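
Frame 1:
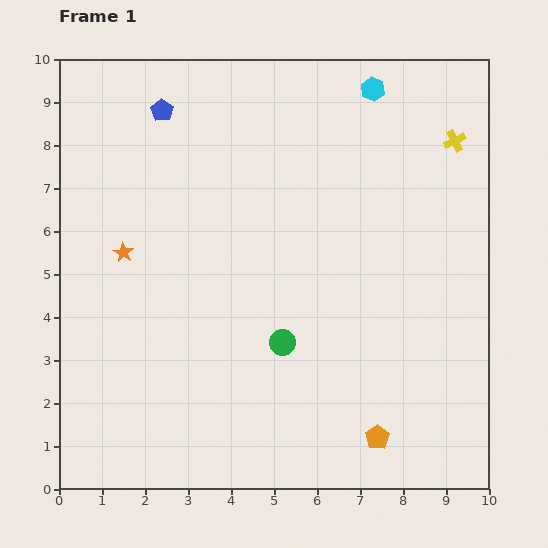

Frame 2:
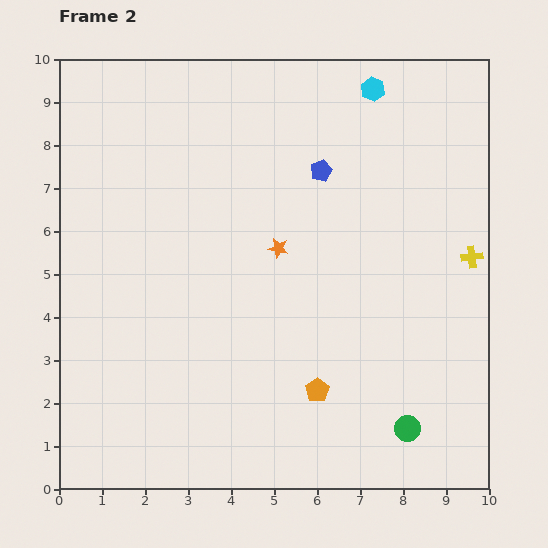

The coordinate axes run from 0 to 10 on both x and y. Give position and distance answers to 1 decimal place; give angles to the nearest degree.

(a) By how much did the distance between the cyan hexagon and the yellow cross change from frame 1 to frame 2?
+2.3

Distance in frame 1: 2.2. Distance in frame 2: 4.5.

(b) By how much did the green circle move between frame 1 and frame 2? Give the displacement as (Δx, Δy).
(2.9, -2.0)

The green circle was at (5.2, 3.4) in frame 1 and (8.1, 1.4) in frame 2.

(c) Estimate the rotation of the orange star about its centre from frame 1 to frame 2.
18° counter-clockwise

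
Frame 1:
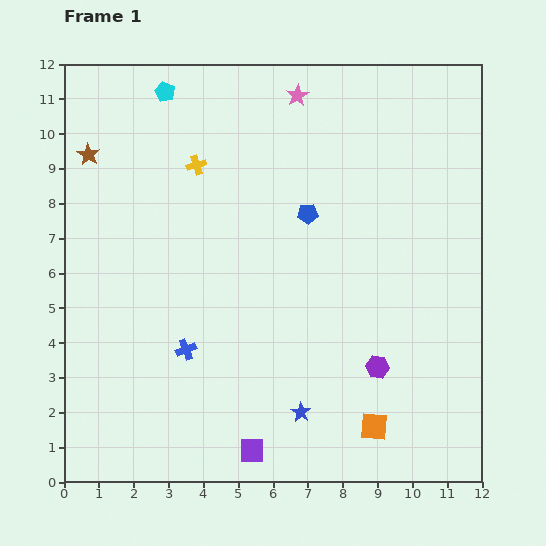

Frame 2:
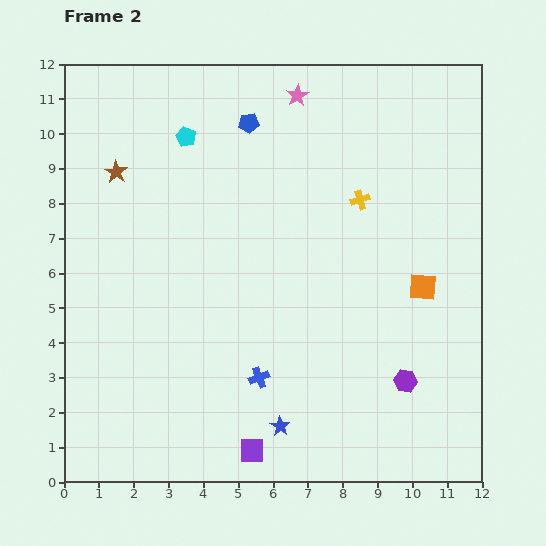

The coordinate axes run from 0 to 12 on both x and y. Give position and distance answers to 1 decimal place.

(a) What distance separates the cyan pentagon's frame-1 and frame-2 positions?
1.4

The cyan pentagon moved from (2.9, 11.2) to (3.5, 9.9), a distance of √(0.6² + 1.3²) ≈ 1.4.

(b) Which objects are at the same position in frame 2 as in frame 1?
the purple square, the pink star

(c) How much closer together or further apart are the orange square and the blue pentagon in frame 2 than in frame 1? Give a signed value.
+0.5

Distance in frame 1: 6.4. Distance in frame 2: 6.9.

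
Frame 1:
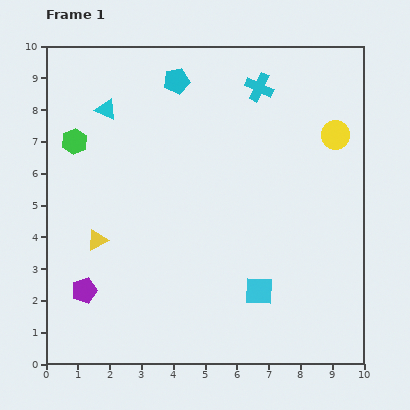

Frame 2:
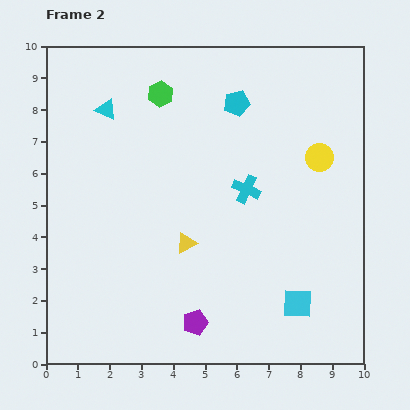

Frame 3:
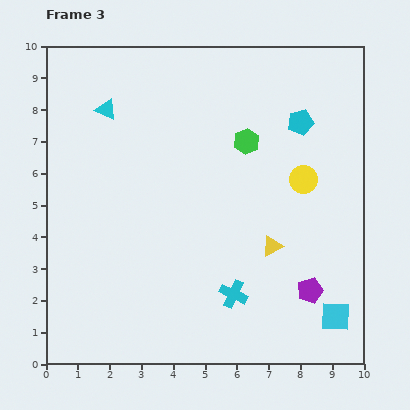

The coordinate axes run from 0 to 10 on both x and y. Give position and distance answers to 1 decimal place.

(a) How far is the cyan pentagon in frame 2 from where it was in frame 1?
2.0

The cyan pentagon moved from (4.1, 8.9) to (6.0, 8.2), a distance of √(1.9² + 0.7²) ≈ 2.0.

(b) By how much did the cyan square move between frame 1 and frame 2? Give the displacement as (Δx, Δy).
(1.2, -0.4)

The cyan square was at (6.7, 2.3) in frame 1 and (7.9, 1.9) in frame 2.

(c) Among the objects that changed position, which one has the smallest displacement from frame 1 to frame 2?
the yellow circle

(moved 0.9)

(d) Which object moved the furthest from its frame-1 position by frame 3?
the purple pentagon

(moved 7.1; next 6.5)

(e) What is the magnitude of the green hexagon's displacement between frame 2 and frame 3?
3.1

The green hexagon moved from (3.6, 8.5) to (6.3, 7.0), a distance of √(2.7² + 1.5²) ≈ 3.1.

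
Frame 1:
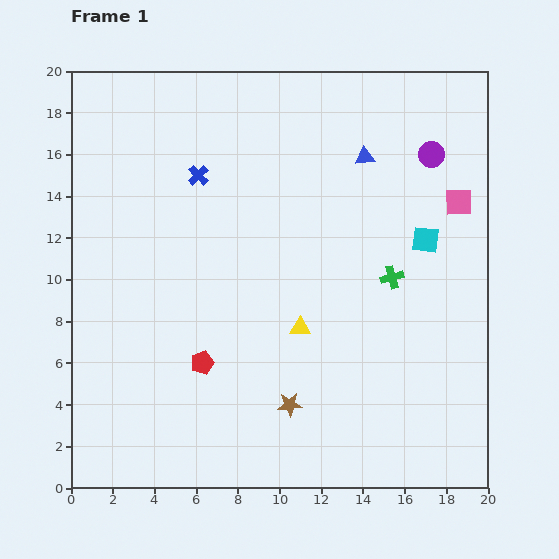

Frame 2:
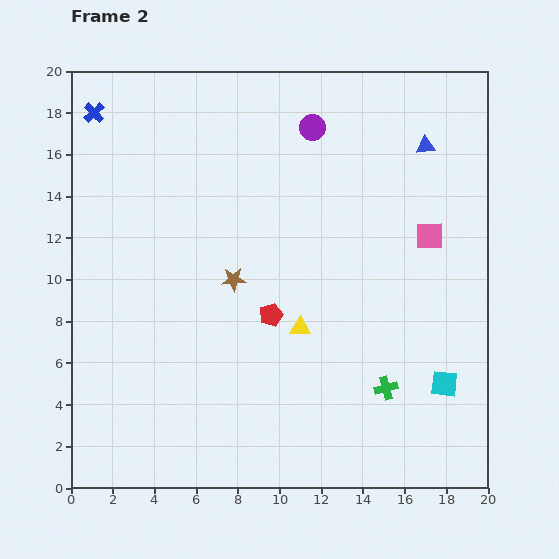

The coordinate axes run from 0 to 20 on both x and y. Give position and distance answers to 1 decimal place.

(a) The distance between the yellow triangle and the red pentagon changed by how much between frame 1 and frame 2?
-3.5

Distance in frame 1: 5.0. Distance in frame 2: 1.5.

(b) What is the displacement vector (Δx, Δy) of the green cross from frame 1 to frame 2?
(-0.3, -5.3)

The green cross was at (15.4, 10.1) in frame 1 and (15.1, 4.8) in frame 2.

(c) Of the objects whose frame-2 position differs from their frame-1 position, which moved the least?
the pink square

(moved 2.1)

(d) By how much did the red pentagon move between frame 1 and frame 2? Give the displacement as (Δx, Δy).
(3.3, 2.3)

The red pentagon was at (6.3, 6.0) in frame 1 and (9.6, 8.3) in frame 2.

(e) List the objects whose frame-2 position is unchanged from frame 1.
the yellow triangle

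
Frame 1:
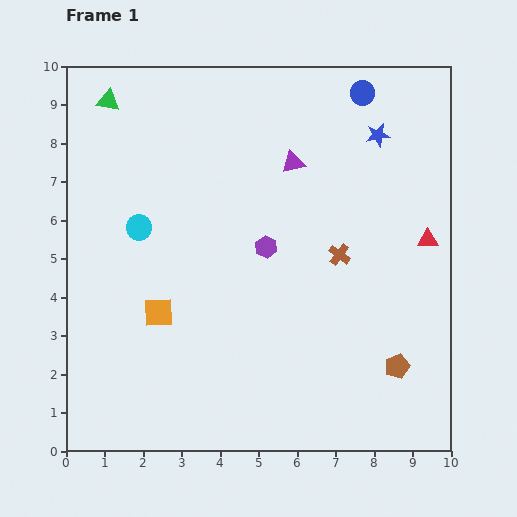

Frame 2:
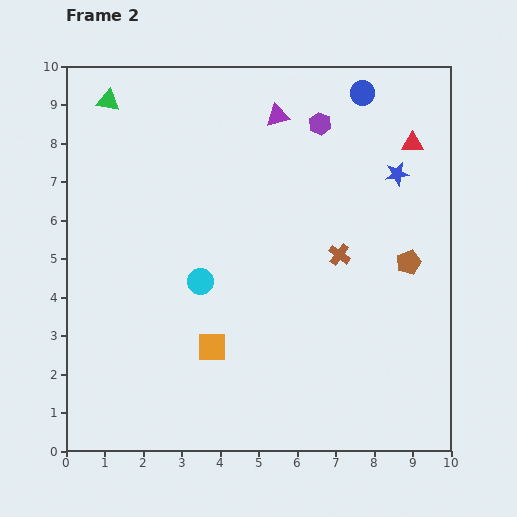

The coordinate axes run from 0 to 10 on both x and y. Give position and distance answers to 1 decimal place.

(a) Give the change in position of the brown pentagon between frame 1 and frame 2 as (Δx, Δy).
(0.3, 2.7)

The brown pentagon was at (8.6, 2.2) in frame 1 and (8.9, 4.9) in frame 2.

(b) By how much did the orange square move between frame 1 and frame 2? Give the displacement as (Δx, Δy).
(1.4, -0.9)

The orange square was at (2.4, 3.6) in frame 1 and (3.8, 2.7) in frame 2.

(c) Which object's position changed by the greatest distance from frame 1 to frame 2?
the purple hexagon

(moved 3.5; next 2.7)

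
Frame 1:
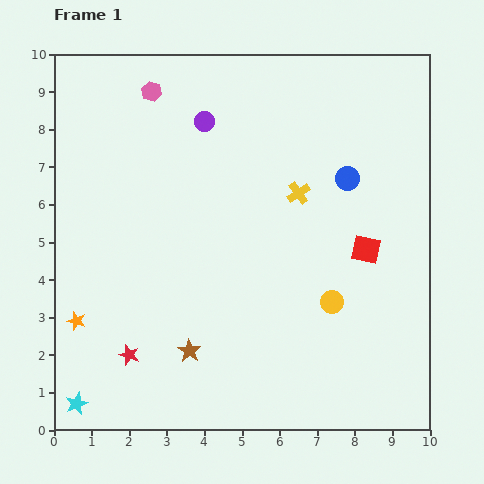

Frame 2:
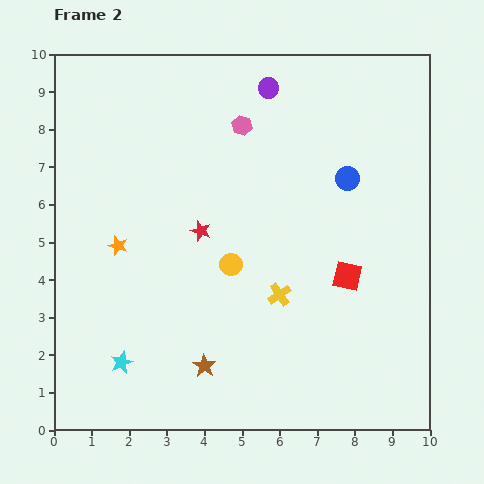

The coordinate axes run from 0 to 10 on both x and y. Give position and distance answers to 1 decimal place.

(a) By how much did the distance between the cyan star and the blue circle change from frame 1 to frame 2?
-1.7

Distance in frame 1: 9.4. Distance in frame 2: 7.7.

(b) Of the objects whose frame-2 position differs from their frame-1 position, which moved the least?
the brown star

(moved 0.6)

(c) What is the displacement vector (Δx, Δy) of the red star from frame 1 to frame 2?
(1.9, 3.3)

The red star was at (2.0, 2.0) in frame 1 and (3.9, 5.3) in frame 2.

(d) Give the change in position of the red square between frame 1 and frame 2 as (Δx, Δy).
(-0.5, -0.7)

The red square was at (8.3, 4.8) in frame 1 and (7.8, 4.1) in frame 2.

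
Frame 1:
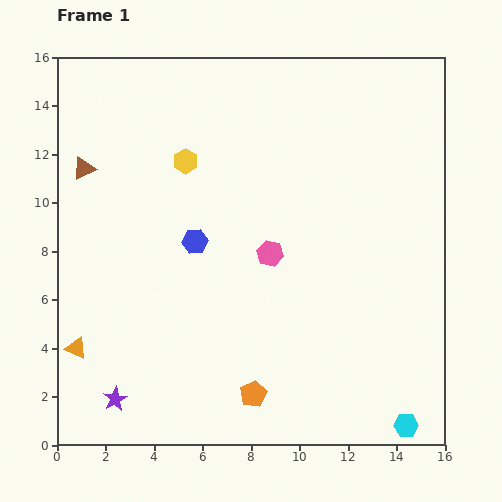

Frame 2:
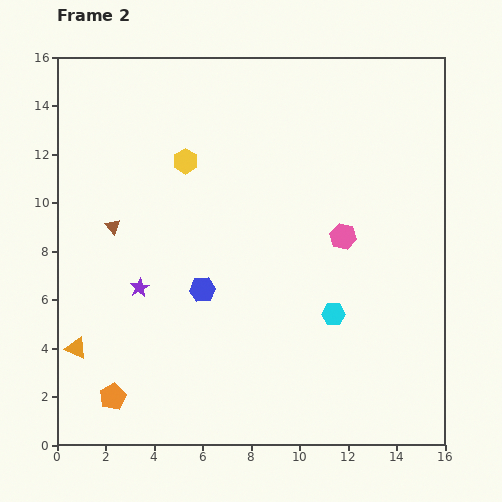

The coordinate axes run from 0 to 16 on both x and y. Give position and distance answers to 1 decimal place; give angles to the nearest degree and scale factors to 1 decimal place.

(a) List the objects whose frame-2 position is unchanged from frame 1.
the orange triangle, the yellow hexagon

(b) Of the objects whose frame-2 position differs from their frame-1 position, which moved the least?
the blue hexagon

(moved 2.0)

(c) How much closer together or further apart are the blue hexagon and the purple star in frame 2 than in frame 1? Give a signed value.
-4.7

Distance in frame 1: 7.3. Distance in frame 2: 2.6.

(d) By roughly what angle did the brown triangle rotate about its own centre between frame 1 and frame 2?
44° counter-clockwise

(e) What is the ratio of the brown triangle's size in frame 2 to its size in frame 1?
0.7×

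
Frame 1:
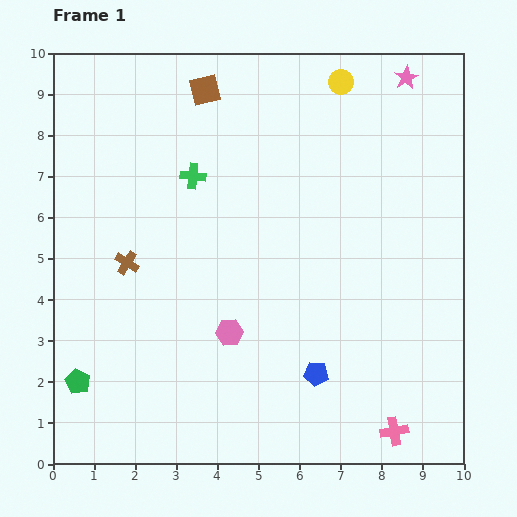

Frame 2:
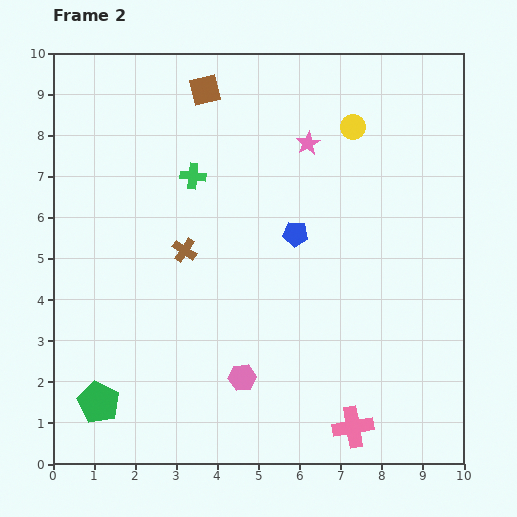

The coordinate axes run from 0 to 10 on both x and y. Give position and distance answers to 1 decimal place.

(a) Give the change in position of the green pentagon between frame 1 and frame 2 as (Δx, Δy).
(0.5, -0.5)

The green pentagon was at (0.6, 2.0) in frame 1 and (1.1, 1.5) in frame 2.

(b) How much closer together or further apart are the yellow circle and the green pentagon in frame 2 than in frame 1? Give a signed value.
-0.6

Distance in frame 1: 9.7. Distance in frame 2: 9.1.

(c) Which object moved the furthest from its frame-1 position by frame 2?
the blue pentagon

(moved 3.4; next 2.9)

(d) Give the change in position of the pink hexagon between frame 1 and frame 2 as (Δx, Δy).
(0.3, -1.1)

The pink hexagon was at (4.3, 3.2) in frame 1 and (4.6, 2.1) in frame 2.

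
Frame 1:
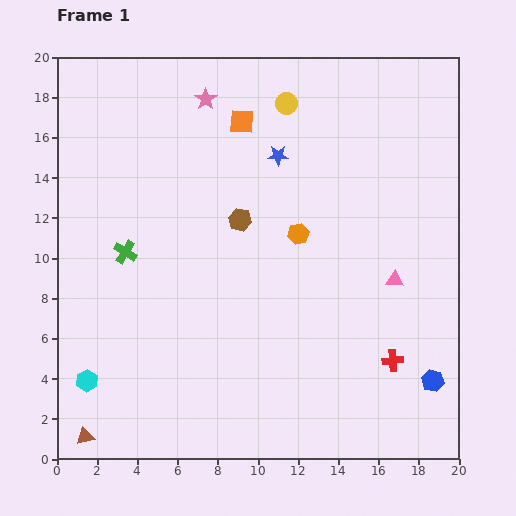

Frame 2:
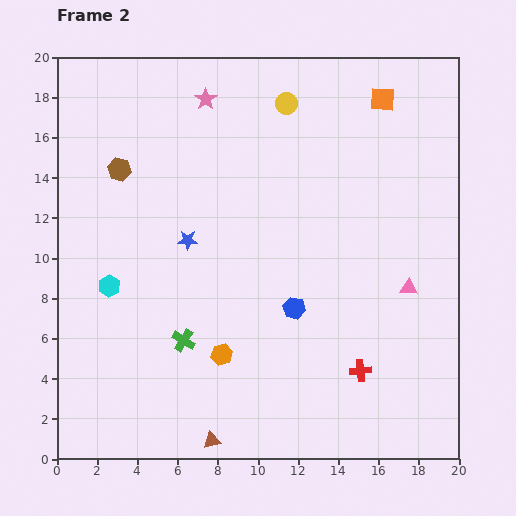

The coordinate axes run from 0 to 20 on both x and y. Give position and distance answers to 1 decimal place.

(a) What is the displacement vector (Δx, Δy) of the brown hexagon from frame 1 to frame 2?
(-6.0, 2.5)

The brown hexagon was at (9.1, 11.9) in frame 1 and (3.1, 14.4) in frame 2.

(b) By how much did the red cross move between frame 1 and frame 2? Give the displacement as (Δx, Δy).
(-1.6, -0.5)

The red cross was at (16.7, 4.9) in frame 1 and (15.1, 4.4) in frame 2.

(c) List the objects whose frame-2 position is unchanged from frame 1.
the pink star, the yellow circle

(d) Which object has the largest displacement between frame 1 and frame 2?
the blue hexagon

(moved 7.8; next 7.1)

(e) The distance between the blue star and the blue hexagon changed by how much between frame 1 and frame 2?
-7.3

Distance in frame 1: 13.6. Distance in frame 2: 6.3.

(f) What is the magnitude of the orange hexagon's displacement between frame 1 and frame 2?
7.1

The orange hexagon moved from (12.0, 11.2) to (8.2, 5.2), a distance of √(3.8² + 6.0²) ≈ 7.1.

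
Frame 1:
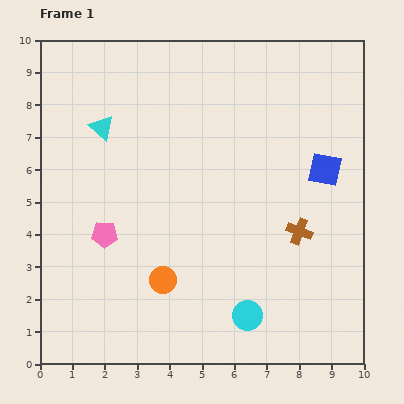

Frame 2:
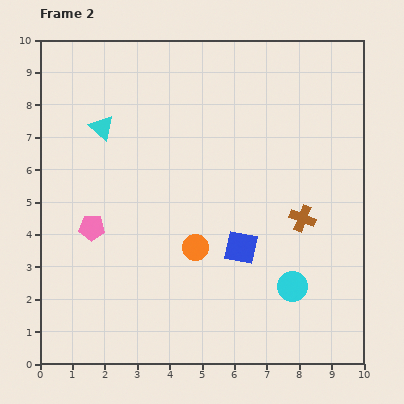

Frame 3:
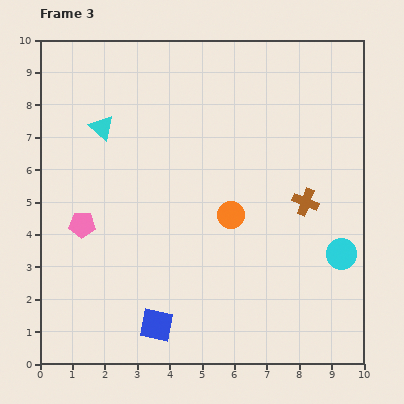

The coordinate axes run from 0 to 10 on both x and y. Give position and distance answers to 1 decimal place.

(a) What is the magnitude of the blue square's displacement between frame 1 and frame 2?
3.5

The blue square moved from (8.8, 6.0) to (6.2, 3.6), a distance of √(2.6² + 2.4²) ≈ 3.5.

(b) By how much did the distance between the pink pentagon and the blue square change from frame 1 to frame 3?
-3.2

Distance in frame 1: 7.1. Distance in frame 3: 3.9.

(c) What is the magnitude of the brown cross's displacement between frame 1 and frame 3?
0.9

The brown cross moved from (8.0, 4.1) to (8.2, 5.0), a distance of √(0.2² + 0.9²) ≈ 0.9.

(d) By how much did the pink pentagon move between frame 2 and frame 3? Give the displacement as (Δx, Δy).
(-0.3, 0.1)

The pink pentagon was at (1.6, 4.2) in frame 2 and (1.3, 4.3) in frame 3.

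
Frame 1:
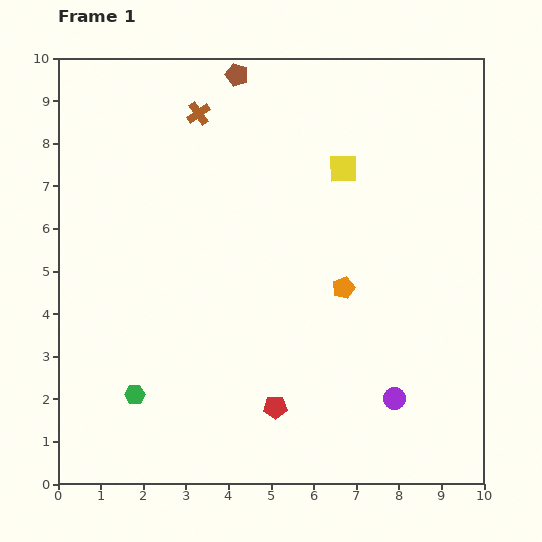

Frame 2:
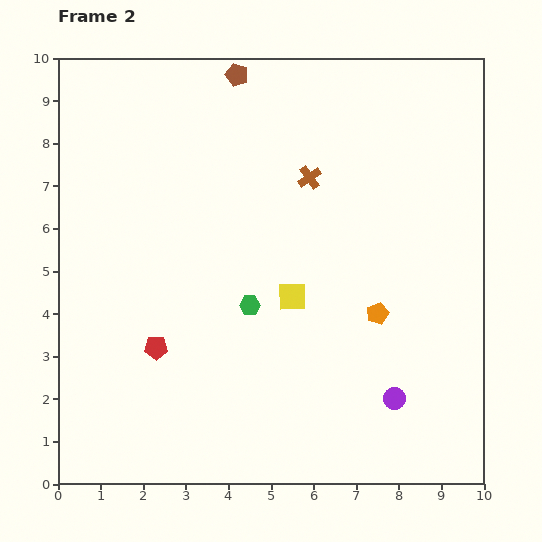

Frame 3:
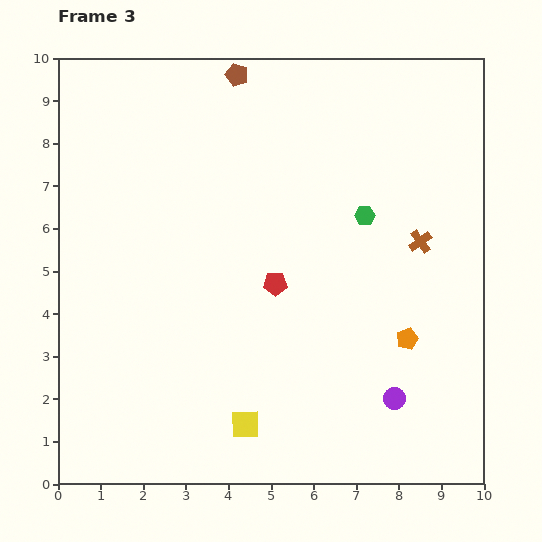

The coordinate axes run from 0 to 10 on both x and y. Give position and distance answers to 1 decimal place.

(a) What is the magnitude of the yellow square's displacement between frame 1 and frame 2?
3.2

The yellow square moved from (6.7, 7.4) to (5.5, 4.4), a distance of √(1.2² + 3.0²) ≈ 3.2.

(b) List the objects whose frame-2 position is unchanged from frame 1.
the purple circle, the brown pentagon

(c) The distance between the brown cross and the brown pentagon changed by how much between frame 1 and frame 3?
+4.5

Distance in frame 1: 1.3. Distance in frame 3: 5.8.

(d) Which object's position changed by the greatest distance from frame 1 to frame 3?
the green hexagon

(moved 6.8; next 6.4)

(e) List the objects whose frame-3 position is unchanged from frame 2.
the purple circle, the brown pentagon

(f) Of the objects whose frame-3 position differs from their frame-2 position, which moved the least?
the orange pentagon

(moved 0.9)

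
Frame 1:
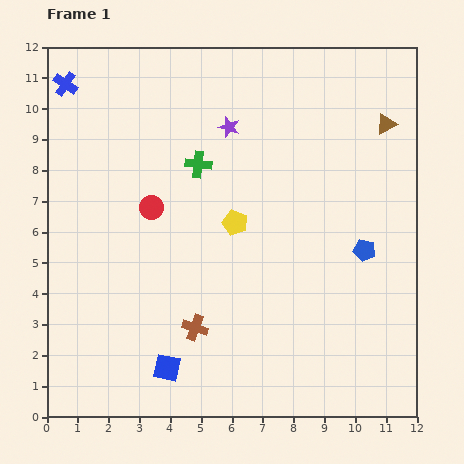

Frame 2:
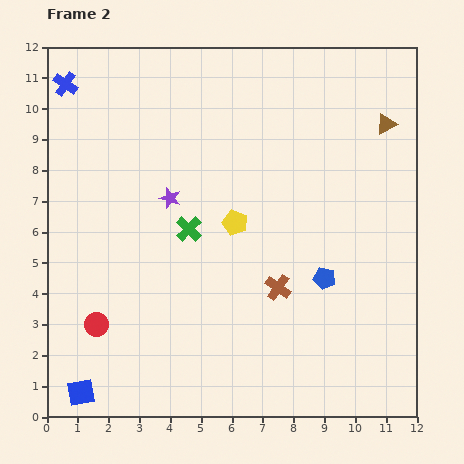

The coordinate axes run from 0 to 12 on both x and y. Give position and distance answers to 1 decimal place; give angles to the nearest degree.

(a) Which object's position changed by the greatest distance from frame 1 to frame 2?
the red circle

(moved 4.2; next 3.0)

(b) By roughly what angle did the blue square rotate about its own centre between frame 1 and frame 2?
22° counter-clockwise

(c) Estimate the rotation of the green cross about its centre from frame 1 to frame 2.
38° clockwise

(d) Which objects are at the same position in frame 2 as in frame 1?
the blue cross, the yellow pentagon, the brown triangle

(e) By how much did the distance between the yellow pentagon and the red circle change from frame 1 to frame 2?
+2.9

Distance in frame 1: 2.7. Distance in frame 2: 5.6.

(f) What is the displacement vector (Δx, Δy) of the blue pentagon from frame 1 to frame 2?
(-1.3, -0.9)

The blue pentagon was at (10.3, 5.4) in frame 1 and (9.0, 4.5) in frame 2.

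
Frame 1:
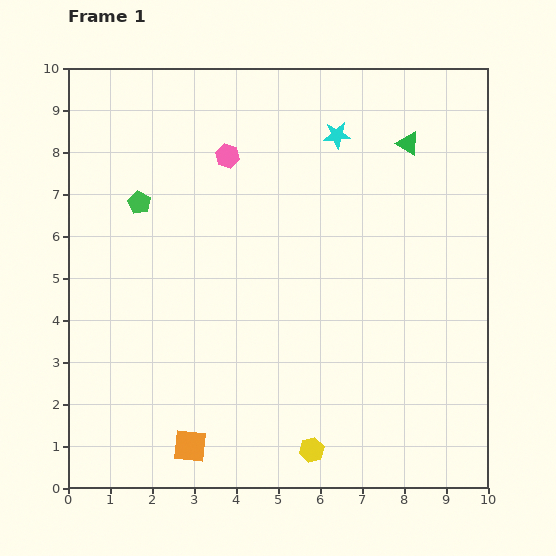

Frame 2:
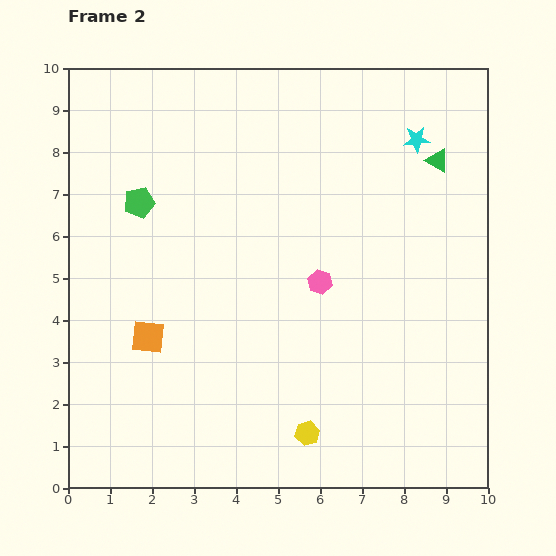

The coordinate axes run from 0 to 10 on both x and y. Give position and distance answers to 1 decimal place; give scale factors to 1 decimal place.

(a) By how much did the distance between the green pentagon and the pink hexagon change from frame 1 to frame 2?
+2.3

Distance in frame 1: 2.4. Distance in frame 2: 4.7.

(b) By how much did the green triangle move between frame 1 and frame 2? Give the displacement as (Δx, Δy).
(0.7, -0.4)

The green triangle was at (8.1, 8.2) in frame 1 and (8.8, 7.8) in frame 2.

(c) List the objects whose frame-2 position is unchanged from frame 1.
the green pentagon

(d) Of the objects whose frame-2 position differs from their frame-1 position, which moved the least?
the yellow hexagon

(moved 0.4)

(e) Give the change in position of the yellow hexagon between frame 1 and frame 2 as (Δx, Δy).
(-0.1, 0.4)

The yellow hexagon was at (5.8, 0.9) in frame 1 and (5.7, 1.3) in frame 2.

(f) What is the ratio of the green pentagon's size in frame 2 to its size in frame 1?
1.3×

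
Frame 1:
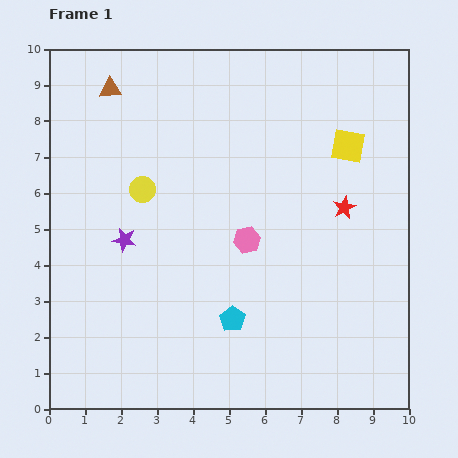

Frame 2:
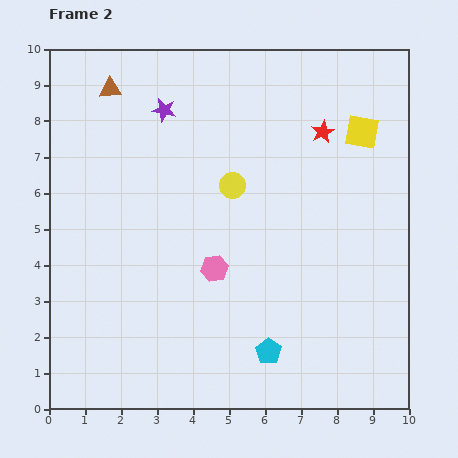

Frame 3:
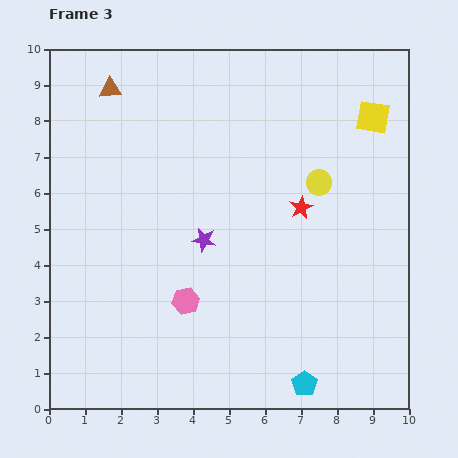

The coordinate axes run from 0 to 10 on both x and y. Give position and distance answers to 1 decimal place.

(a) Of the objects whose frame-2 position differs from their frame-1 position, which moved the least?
the yellow square

(moved 0.6)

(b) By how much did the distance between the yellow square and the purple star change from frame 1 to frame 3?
-0.9

Distance in frame 1: 6.7. Distance in frame 3: 5.8.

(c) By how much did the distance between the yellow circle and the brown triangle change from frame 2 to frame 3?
+2.1

Distance in frame 2: 4.3. Distance in frame 3: 6.4.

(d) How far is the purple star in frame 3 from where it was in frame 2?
3.8

The purple star moved from (3.2, 8.3) to (4.3, 4.7), a distance of √(1.1² + 3.6²) ≈ 3.8.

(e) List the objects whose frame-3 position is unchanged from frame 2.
the brown triangle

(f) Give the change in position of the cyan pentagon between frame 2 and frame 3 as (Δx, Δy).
(1.0, -0.9)

The cyan pentagon was at (6.1, 1.6) in frame 2 and (7.1, 0.7) in frame 3.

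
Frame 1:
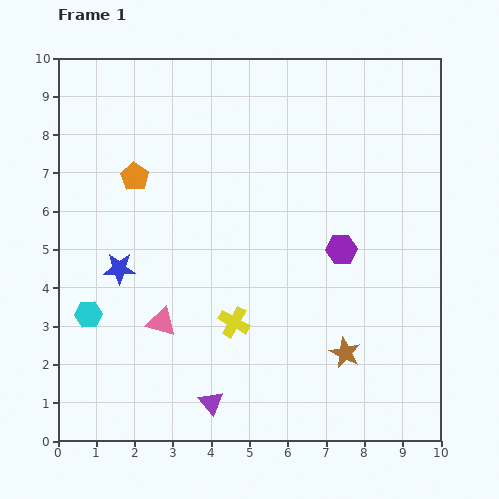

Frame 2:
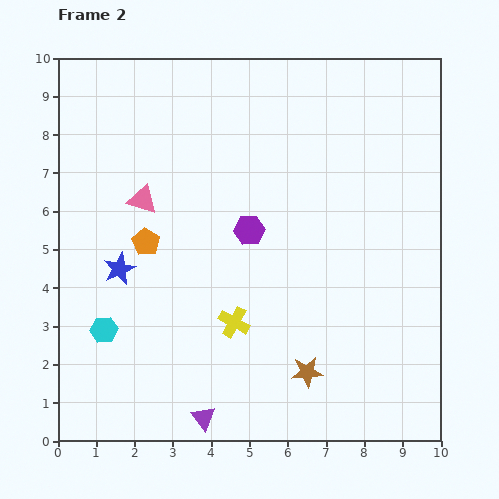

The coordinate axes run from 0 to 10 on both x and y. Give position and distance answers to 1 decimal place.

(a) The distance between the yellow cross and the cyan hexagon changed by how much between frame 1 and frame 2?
-0.4

Distance in frame 1: 3.8. Distance in frame 2: 3.4.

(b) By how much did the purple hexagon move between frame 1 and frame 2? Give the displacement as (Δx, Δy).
(-2.4, 0.5)

The purple hexagon was at (7.4, 5.0) in frame 1 and (5.0, 5.5) in frame 2.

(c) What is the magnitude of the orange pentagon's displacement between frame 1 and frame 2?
1.7

The orange pentagon moved from (2.0, 6.9) to (2.3, 5.2), a distance of √(0.3² + 1.7²) ≈ 1.7.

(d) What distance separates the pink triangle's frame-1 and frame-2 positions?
3.2

The pink triangle moved from (2.7, 3.1) to (2.2, 6.3), a distance of √(0.5² + 3.2²) ≈ 3.2.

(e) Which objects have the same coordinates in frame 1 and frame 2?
the blue star, the yellow cross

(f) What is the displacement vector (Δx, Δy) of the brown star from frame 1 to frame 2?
(-1.0, -0.5)

The brown star was at (7.5, 2.3) in frame 1 and (6.5, 1.8) in frame 2.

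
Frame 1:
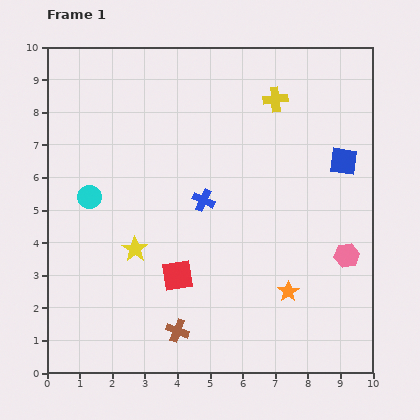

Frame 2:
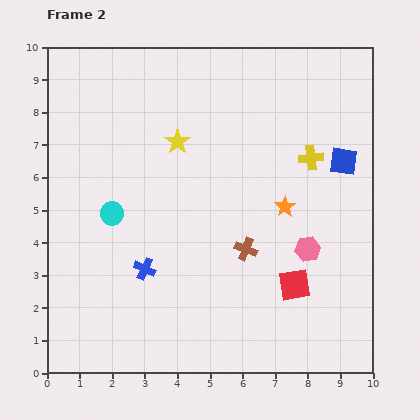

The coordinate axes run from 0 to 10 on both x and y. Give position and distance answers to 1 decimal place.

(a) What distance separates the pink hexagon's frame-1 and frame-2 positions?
1.2

The pink hexagon moved from (9.2, 3.6) to (8.0, 3.8), a distance of √(1.2² + 0.2²) ≈ 1.2.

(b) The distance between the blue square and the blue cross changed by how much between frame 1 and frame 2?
+2.4

Distance in frame 1: 4.5. Distance in frame 2: 6.9.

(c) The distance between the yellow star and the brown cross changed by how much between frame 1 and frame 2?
+1.1

Distance in frame 1: 2.8. Distance in frame 2: 3.9.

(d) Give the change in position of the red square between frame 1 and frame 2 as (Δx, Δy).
(3.6, -0.3)

The red square was at (4.0, 3.0) in frame 1 and (7.6, 2.7) in frame 2.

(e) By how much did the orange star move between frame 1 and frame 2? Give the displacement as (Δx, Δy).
(-0.1, 2.6)

The orange star was at (7.4, 2.5) in frame 1 and (7.3, 5.1) in frame 2.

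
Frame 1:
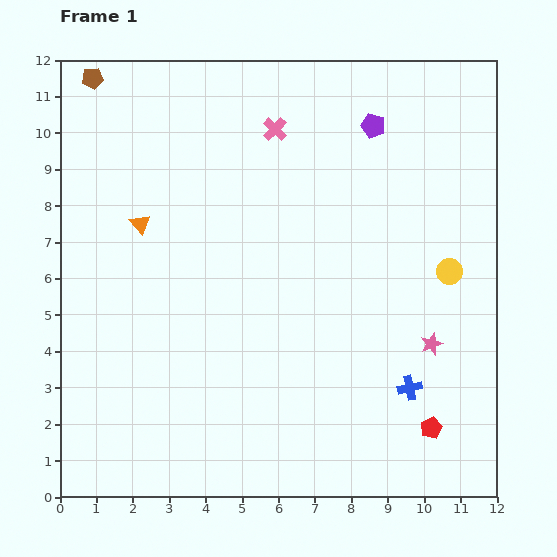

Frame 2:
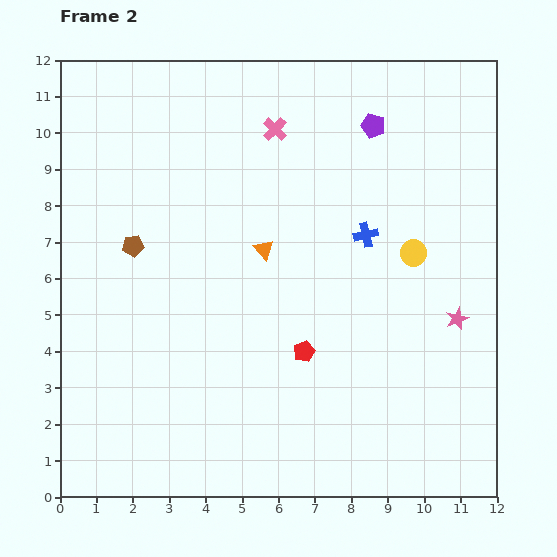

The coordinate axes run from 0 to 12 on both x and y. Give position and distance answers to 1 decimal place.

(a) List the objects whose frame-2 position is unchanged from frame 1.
the pink cross, the purple pentagon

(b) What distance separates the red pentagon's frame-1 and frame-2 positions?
4.1

The red pentagon moved from (10.2, 1.9) to (6.7, 4.0), a distance of √(3.5² + 2.1²) ≈ 4.1.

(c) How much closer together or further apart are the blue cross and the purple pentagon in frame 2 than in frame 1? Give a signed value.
-4.3

Distance in frame 1: 7.3. Distance in frame 2: 3.0.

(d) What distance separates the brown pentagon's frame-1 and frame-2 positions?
4.7

The brown pentagon moved from (0.9, 11.5) to (2.0, 6.9), a distance of √(1.1² + 4.6²) ≈ 4.7.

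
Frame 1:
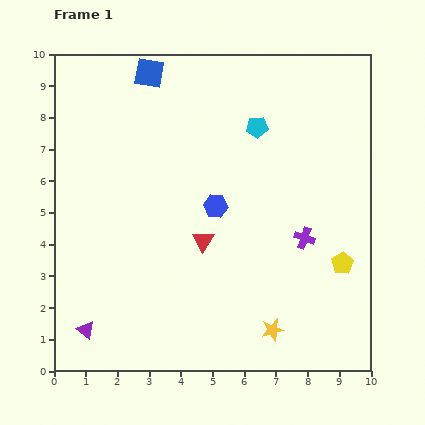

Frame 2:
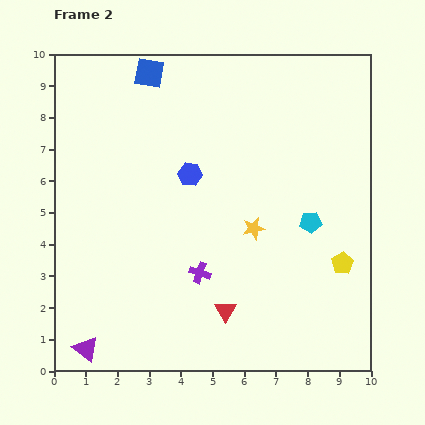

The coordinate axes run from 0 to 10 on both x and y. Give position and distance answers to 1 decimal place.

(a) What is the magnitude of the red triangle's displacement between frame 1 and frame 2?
2.3

The red triangle moved from (4.7, 4.1) to (5.4, 1.9), a distance of √(0.7² + 2.2²) ≈ 2.3.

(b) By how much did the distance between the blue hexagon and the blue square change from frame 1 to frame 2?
-1.2

Distance in frame 1: 4.7. Distance in frame 2: 3.5.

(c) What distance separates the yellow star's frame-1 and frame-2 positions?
3.3

The yellow star moved from (6.9, 1.3) to (6.3, 4.5), a distance of √(0.6² + 3.2²) ≈ 3.3.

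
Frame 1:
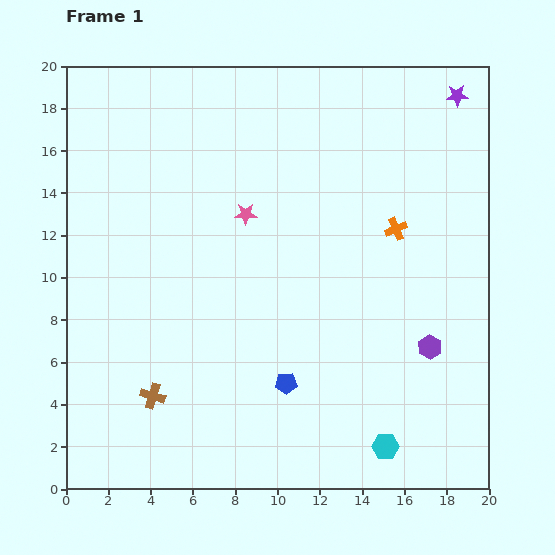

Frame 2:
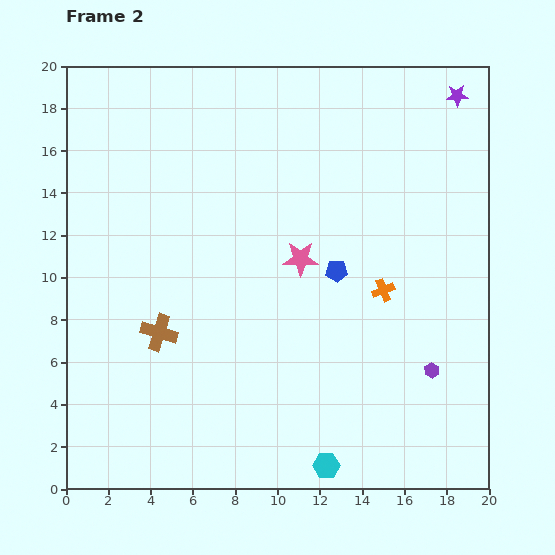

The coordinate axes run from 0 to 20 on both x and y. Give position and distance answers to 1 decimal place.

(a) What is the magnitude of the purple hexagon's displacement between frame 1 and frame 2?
1.1

The purple hexagon moved from (17.2, 6.7) to (17.3, 5.6), a distance of √(0.1² + 1.1²) ≈ 1.1.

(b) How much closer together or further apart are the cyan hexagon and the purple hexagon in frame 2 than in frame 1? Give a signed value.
+1.6

Distance in frame 1: 5.1. Distance in frame 2: 6.7.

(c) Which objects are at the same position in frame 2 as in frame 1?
the purple star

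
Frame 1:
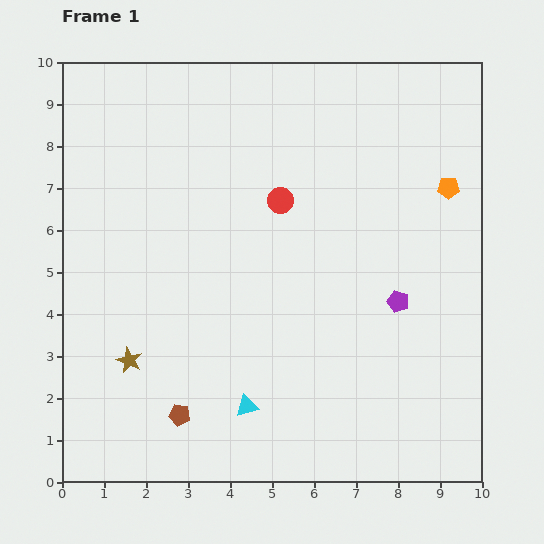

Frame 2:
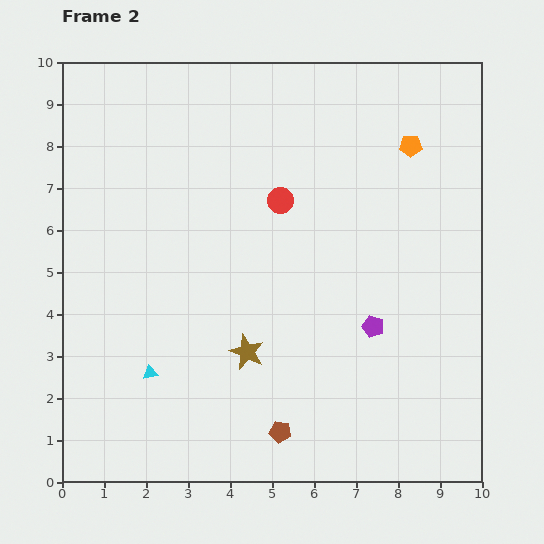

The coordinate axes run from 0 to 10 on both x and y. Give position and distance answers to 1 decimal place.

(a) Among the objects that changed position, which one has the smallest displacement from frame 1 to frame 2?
the purple pentagon

(moved 0.8)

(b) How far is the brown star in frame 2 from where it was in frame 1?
2.8

The brown star moved from (1.6, 2.9) to (4.4, 3.1), a distance of √(2.8² + 0.2²) ≈ 2.8.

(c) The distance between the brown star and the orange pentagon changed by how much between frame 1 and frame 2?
-2.3

Distance in frame 1: 8.6. Distance in frame 2: 6.3.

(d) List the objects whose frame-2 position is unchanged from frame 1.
the red circle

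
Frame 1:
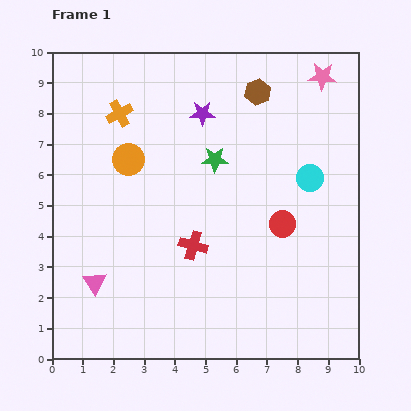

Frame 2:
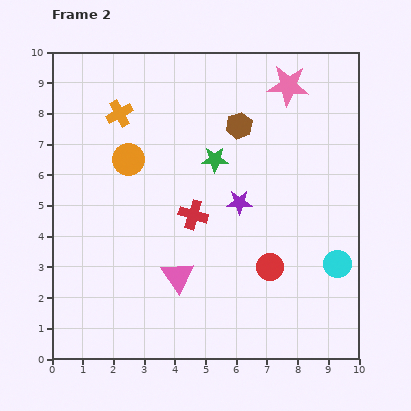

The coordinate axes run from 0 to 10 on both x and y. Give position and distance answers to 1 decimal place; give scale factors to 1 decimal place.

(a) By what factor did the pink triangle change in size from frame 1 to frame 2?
1.4×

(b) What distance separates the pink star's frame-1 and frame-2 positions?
1.1

The pink star moved from (8.8, 9.2) to (7.7, 8.9), a distance of √(1.1² + 0.3²) ≈ 1.1.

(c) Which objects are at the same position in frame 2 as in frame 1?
the green star, the orange circle, the orange cross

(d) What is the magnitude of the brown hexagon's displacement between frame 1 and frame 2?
1.3

The brown hexagon moved from (6.7, 8.7) to (6.1, 7.6), a distance of √(0.6² + 1.1²) ≈ 1.3.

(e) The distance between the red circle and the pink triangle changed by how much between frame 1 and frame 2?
-3.4

Distance in frame 1: 6.4. Distance in frame 2: 3.0.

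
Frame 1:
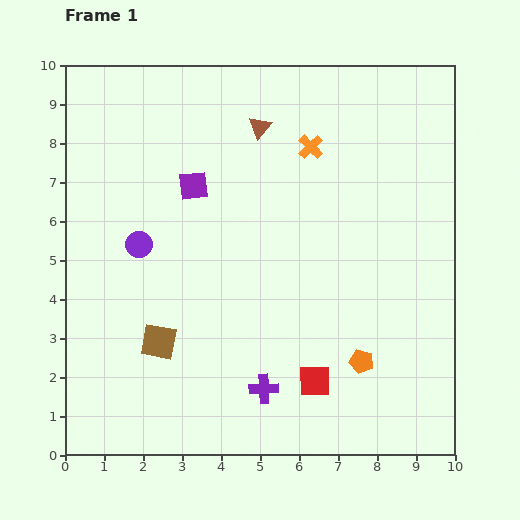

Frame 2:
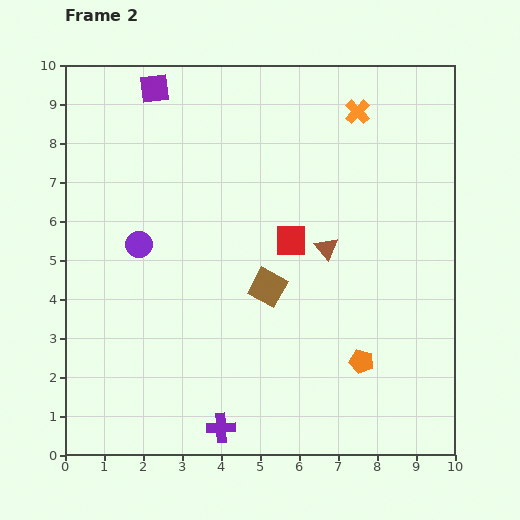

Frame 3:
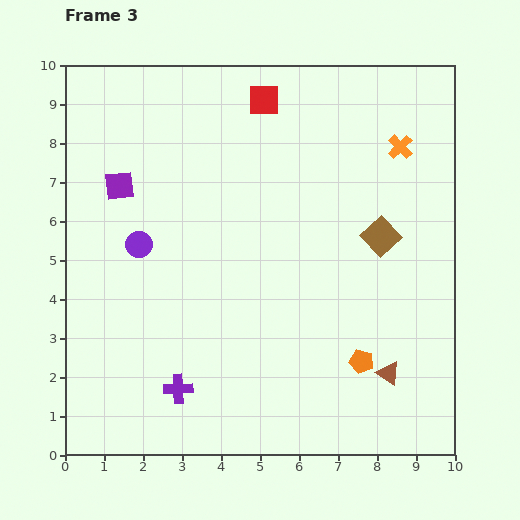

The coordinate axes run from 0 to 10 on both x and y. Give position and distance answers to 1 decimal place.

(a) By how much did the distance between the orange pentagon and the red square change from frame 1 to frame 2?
+2.3

Distance in frame 1: 1.3. Distance in frame 2: 3.6.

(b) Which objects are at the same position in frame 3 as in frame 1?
the purple circle, the orange pentagon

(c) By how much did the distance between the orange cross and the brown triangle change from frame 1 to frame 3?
+4.4

Distance in frame 1: 1.4. Distance in frame 3: 5.8.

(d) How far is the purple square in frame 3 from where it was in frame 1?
1.9

The purple square moved from (3.3, 6.9) to (1.4, 6.9), a distance of √(1.9² + 0.0²) ≈ 1.9.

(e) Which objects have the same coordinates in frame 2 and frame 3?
the purple circle, the orange pentagon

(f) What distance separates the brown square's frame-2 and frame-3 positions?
3.2

The brown square moved from (5.2, 4.3) to (8.1, 5.6), a distance of √(2.9² + 1.3²) ≈ 3.2.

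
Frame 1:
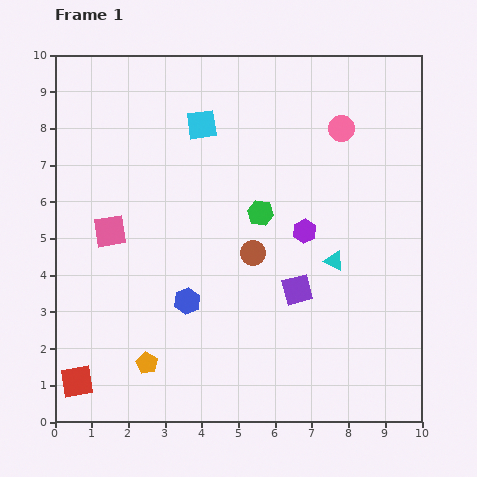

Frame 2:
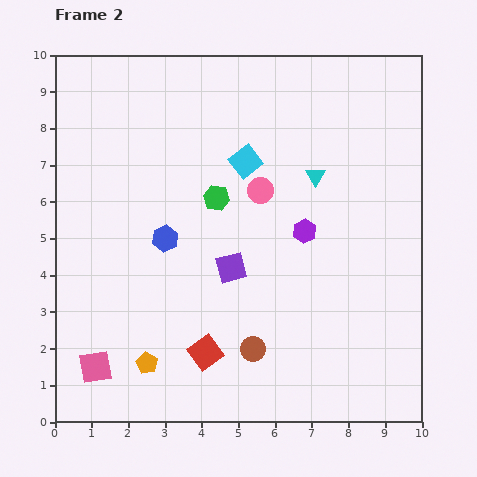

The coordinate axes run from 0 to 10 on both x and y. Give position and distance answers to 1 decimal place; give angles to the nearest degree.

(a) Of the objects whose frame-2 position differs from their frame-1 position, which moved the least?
the green hexagon

(moved 1.3)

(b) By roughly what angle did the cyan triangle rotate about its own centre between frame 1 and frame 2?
32° clockwise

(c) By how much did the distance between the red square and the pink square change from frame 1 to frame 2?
-1.2

Distance in frame 1: 4.2. Distance in frame 2: 3.0.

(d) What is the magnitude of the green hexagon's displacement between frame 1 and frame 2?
1.3

The green hexagon moved from (5.6, 5.7) to (4.4, 6.1), a distance of √(1.2² + 0.4²) ≈ 1.3.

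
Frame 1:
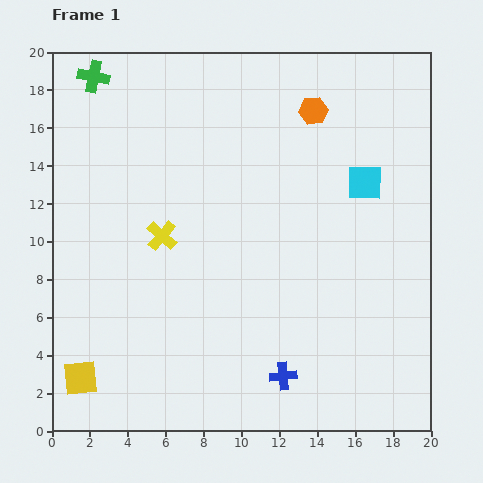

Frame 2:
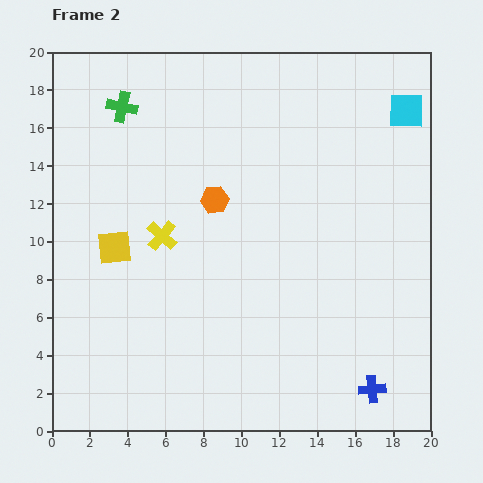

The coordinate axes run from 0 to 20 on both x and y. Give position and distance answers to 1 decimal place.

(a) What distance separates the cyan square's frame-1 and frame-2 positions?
4.4

The cyan square moved from (16.5, 13.1) to (18.7, 16.9), a distance of √(2.2² + 3.8²) ≈ 4.4.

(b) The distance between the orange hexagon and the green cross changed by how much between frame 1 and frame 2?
-4.8

Distance in frame 1: 11.7. Distance in frame 2: 6.9.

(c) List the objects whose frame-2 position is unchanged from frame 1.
the yellow cross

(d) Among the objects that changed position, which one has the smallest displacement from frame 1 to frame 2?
the green cross

(moved 2.2)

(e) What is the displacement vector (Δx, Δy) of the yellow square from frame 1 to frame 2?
(1.8, 6.9)

The yellow square was at (1.5, 2.8) in frame 1 and (3.3, 9.7) in frame 2.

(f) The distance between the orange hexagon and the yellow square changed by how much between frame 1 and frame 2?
-12.8

Distance in frame 1: 18.7. Distance in frame 2: 5.9.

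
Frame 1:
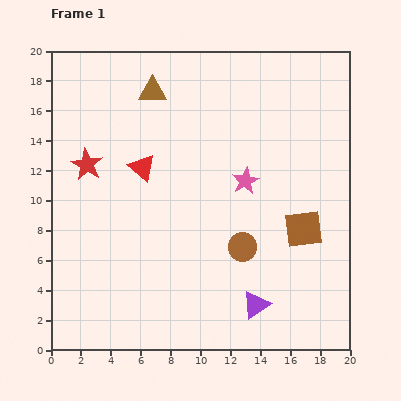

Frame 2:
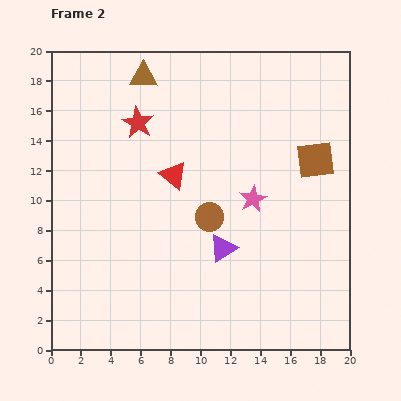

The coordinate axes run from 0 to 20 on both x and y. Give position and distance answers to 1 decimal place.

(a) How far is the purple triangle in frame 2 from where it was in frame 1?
4.4

The purple triangle moved from (13.7, 3.0) to (11.5, 6.8), a distance of √(2.2² + 3.8²) ≈ 4.4.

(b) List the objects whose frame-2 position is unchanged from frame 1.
none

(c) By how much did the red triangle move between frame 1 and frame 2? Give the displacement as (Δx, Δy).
(2.1, -0.5)

The red triangle was at (6.1, 12.2) in frame 1 and (8.2, 11.7) in frame 2.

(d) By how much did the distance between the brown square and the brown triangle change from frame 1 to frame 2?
-0.9

Distance in frame 1: 13.7. Distance in frame 2: 12.8.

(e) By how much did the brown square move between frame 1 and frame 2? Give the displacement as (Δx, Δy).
(0.8, 4.6)

The brown square was at (16.9, 8.1) in frame 1 and (17.7, 12.7) in frame 2.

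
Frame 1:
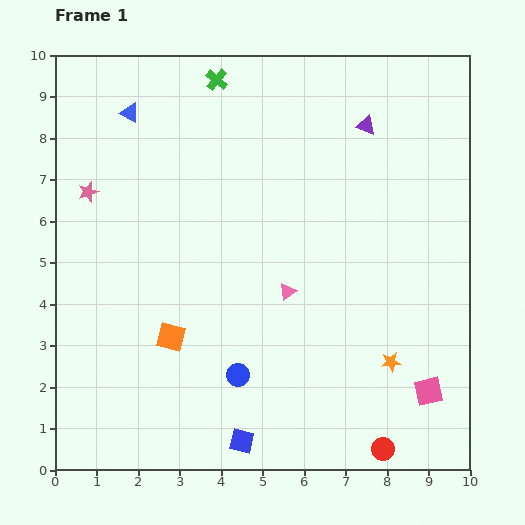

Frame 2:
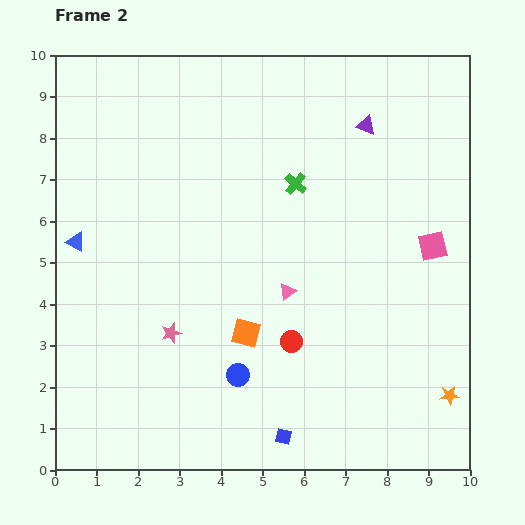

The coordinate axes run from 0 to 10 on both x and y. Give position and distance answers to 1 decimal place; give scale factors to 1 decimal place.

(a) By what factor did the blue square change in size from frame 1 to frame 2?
0.7×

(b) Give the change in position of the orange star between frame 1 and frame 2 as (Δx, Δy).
(1.4, -0.8)

The orange star was at (8.1, 2.6) in frame 1 and (9.5, 1.8) in frame 2.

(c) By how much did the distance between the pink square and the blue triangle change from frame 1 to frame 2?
-1.2

Distance in frame 1: 9.8. Distance in frame 2: 8.6.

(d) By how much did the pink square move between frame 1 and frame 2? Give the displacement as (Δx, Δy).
(0.1, 3.5)

The pink square was at (9.0, 1.9) in frame 1 and (9.1, 5.4) in frame 2.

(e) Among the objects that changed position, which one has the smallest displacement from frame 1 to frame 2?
the blue square

(moved 1.0)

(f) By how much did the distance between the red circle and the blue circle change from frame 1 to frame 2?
-2.4

Distance in frame 1: 3.9. Distance in frame 2: 1.5.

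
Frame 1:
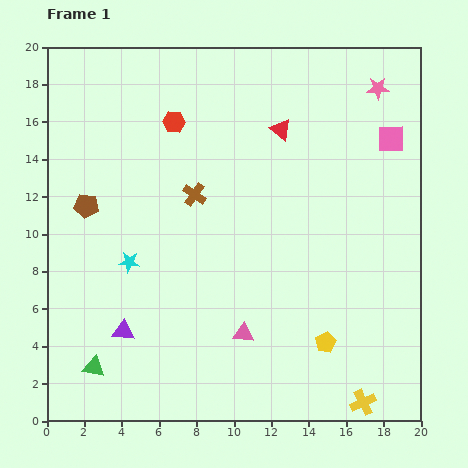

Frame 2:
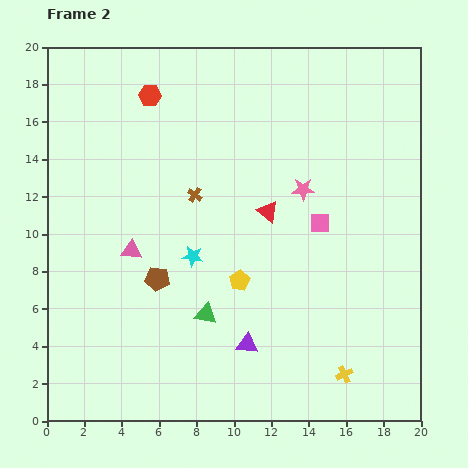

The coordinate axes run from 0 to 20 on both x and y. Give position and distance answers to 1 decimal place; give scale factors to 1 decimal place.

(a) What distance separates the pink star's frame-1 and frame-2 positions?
6.7

The pink star moved from (17.7, 17.8) to (13.7, 12.4), a distance of √(4.0² + 5.4²) ≈ 6.7.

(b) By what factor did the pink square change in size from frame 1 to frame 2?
0.7×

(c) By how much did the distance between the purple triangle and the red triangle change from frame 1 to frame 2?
-6.5

Distance in frame 1: 13.7. Distance in frame 2: 7.2.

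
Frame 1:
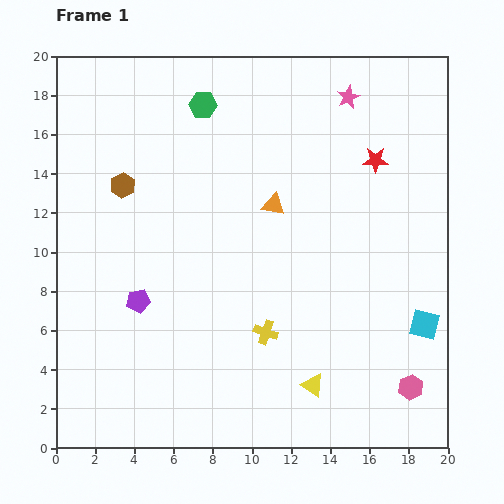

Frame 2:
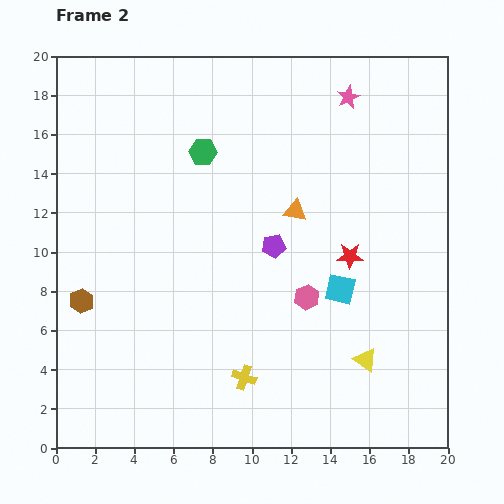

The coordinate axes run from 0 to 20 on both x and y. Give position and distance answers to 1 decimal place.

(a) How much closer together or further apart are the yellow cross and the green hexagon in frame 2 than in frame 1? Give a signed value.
-0.3

Distance in frame 1: 12.0. Distance in frame 2: 11.7.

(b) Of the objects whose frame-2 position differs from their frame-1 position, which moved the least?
the orange triangle

(moved 1.1)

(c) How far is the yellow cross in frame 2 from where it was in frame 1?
2.5

The yellow cross moved from (10.7, 5.9) to (9.6, 3.6), a distance of √(1.1² + 2.3²) ≈ 2.5.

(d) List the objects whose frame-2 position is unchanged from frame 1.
the pink star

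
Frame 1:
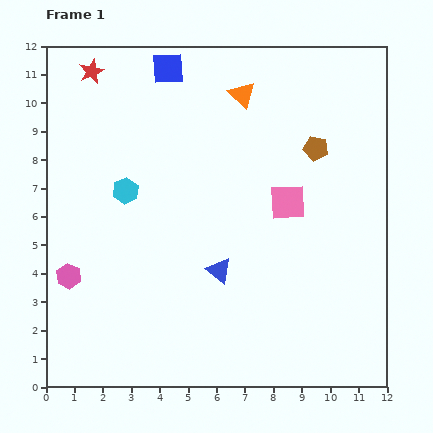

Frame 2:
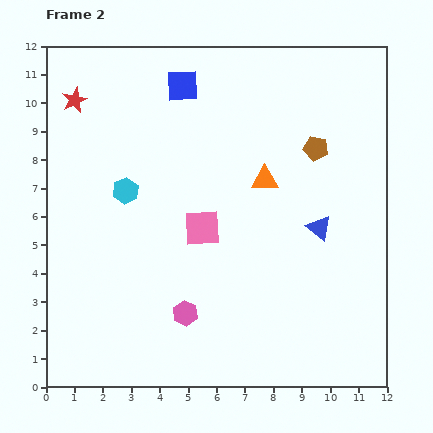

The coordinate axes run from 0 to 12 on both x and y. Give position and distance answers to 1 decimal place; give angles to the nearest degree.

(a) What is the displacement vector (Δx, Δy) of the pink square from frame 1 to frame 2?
(-3.0, -0.9)

The pink square was at (8.5, 6.5) in frame 1 and (5.5, 5.6) in frame 2.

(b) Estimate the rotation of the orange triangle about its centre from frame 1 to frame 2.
45° counter-clockwise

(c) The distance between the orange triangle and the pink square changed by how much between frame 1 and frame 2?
-1.3

Distance in frame 1: 4.1. Distance in frame 2: 2.8.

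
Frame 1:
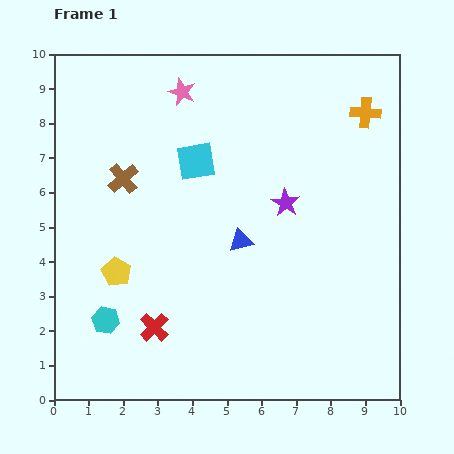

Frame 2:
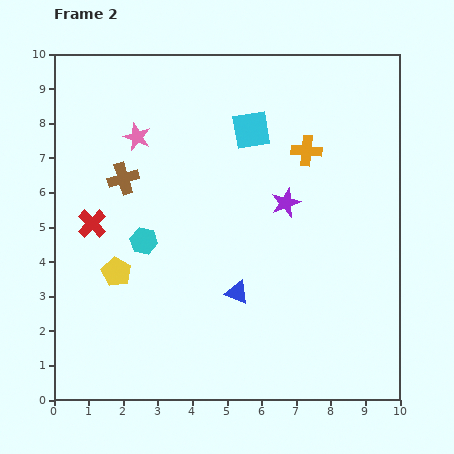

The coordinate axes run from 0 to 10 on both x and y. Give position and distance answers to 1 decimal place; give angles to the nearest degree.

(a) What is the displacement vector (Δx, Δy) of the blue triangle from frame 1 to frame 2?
(-0.1, -1.5)

The blue triangle was at (5.4, 4.6) in frame 1 and (5.3, 3.1) in frame 2.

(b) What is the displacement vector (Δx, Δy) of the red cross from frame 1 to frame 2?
(-1.8, 3.0)

The red cross was at (2.9, 2.1) in frame 1 and (1.1, 5.1) in frame 2.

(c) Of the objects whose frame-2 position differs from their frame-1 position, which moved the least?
the blue triangle

(moved 1.5)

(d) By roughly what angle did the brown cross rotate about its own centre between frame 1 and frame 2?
23° clockwise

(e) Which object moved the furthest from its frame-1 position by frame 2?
the red cross

(moved 3.5; next 2.5)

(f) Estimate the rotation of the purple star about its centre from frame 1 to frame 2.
20° clockwise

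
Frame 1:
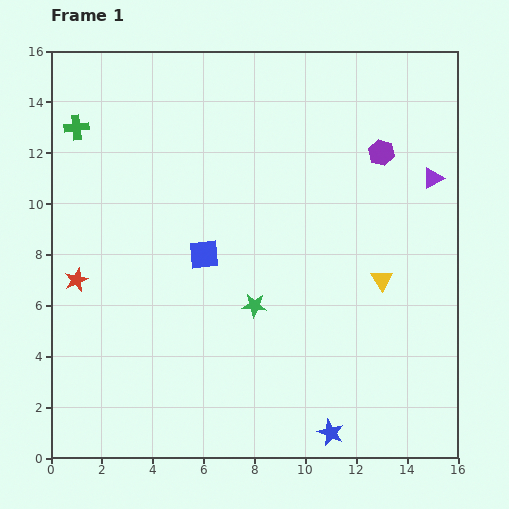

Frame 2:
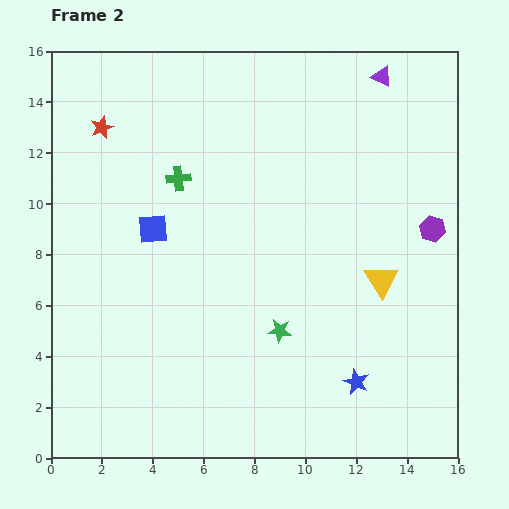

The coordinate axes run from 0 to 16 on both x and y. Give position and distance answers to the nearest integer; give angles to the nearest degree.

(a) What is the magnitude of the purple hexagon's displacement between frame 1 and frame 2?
4

The purple hexagon moved from (13, 12) to (15, 9), a distance of √(2² + 3²) ≈ 4.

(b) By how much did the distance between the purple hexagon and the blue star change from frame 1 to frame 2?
-4

Distance in frame 1: 11. Distance in frame 2: 7.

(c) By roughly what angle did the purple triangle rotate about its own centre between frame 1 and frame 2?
55° clockwise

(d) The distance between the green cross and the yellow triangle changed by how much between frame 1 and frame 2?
-4

Distance in frame 1: 13. Distance in frame 2: 9.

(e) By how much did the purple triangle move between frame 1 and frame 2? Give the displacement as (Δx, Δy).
(-2, 4)

The purple triangle was at (15, 11) in frame 1 and (13, 15) in frame 2.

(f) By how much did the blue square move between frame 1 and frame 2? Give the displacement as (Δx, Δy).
(-2, 1)

The blue square was at (6, 8) in frame 1 and (4, 9) in frame 2.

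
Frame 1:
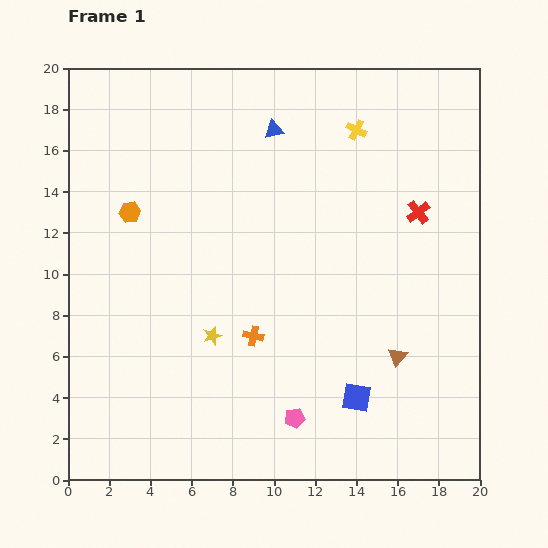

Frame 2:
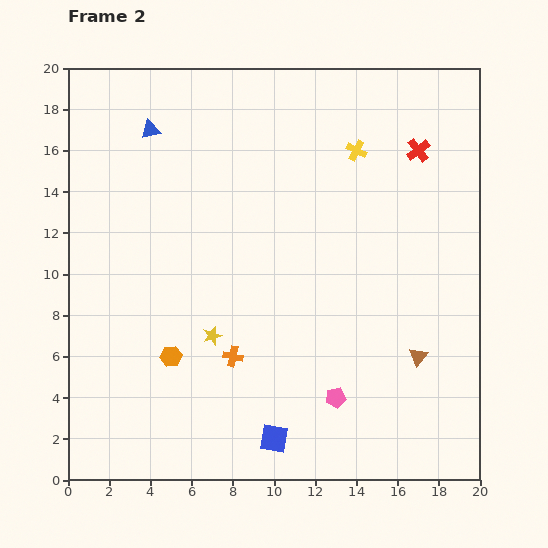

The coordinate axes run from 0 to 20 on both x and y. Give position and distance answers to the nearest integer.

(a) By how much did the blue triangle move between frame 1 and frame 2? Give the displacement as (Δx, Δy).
(-6, 0)

The blue triangle was at (10, 17) in frame 1 and (4, 17) in frame 2.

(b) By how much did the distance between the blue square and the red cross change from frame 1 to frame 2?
+7

Distance in frame 1: 9. Distance in frame 2: 16.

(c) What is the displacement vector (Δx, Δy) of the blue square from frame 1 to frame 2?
(-4, -2)

The blue square was at (14, 4) in frame 1 and (10, 2) in frame 2.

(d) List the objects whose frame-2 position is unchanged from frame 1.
the yellow star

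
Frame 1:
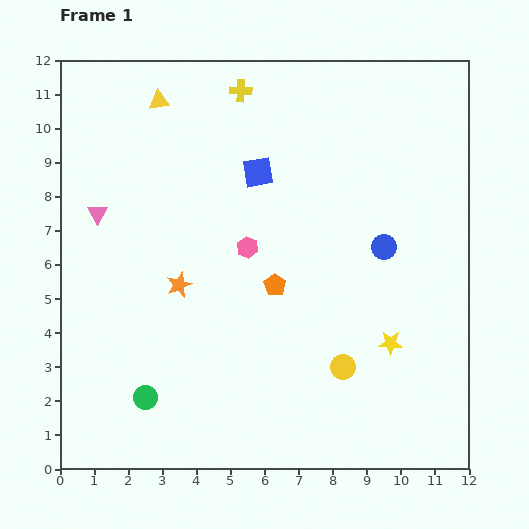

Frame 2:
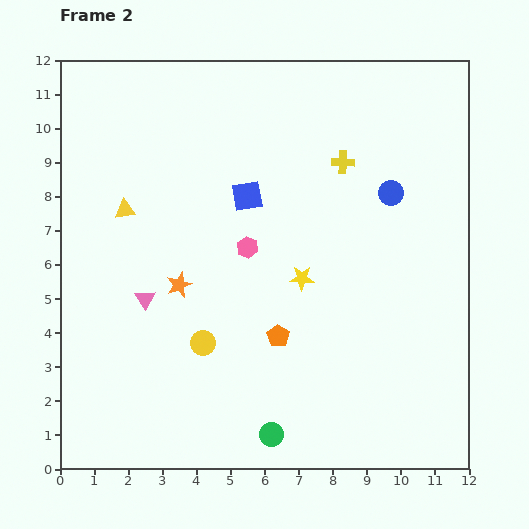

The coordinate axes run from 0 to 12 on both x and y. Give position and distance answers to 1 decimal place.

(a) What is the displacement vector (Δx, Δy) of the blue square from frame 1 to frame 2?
(-0.3, -0.7)

The blue square was at (5.8, 8.7) in frame 1 and (5.5, 8.0) in frame 2.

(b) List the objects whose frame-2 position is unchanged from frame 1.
the orange star, the pink hexagon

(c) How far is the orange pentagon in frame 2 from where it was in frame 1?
1.5

The orange pentagon moved from (6.3, 5.4) to (6.4, 3.9), a distance of √(0.1² + 1.5²) ≈ 1.5.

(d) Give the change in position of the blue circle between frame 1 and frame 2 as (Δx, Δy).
(0.2, 1.6)

The blue circle was at (9.5, 6.5) in frame 1 and (9.7, 8.1) in frame 2.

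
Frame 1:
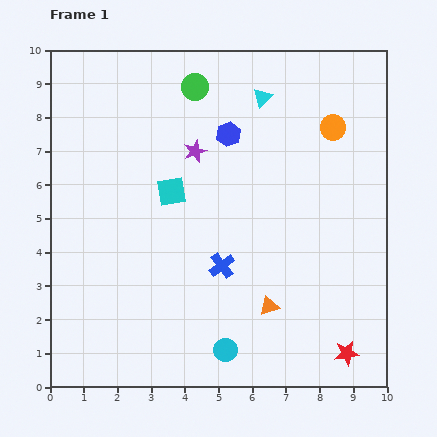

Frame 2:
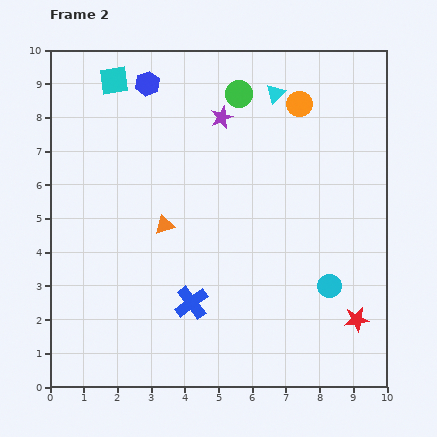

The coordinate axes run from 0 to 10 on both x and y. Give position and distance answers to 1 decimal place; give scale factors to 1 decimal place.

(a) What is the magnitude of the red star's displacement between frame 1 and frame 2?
1.0

The red star moved from (8.8, 1.0) to (9.1, 2.0), a distance of √(0.3² + 1.0²) ≈ 1.0.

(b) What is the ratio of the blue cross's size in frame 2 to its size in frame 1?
1.3×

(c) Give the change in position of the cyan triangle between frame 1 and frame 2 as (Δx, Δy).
(0.4, 0.1)

The cyan triangle was at (6.3, 8.6) in frame 1 and (6.7, 8.7) in frame 2.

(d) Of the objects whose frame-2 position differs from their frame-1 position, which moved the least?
the cyan triangle

(moved 0.4)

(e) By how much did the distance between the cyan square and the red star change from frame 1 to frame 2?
+3.0

Distance in frame 1: 7.1. Distance in frame 2: 10.1.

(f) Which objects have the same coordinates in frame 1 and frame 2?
none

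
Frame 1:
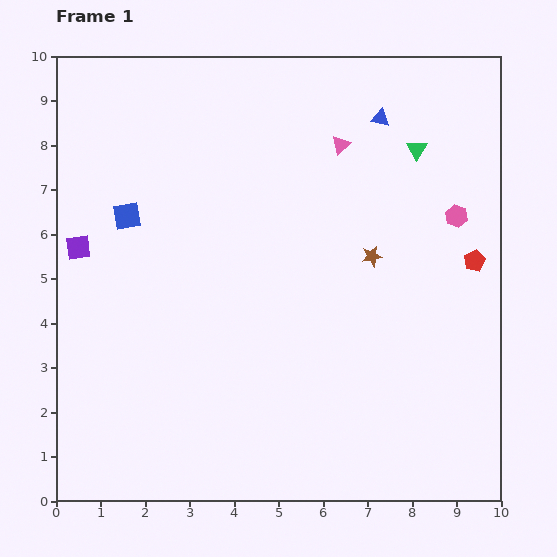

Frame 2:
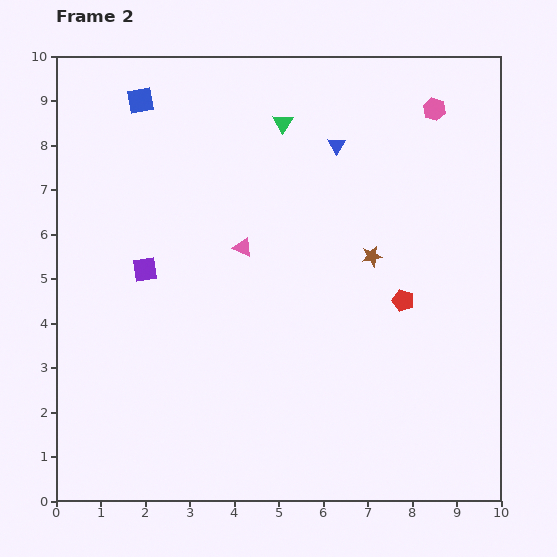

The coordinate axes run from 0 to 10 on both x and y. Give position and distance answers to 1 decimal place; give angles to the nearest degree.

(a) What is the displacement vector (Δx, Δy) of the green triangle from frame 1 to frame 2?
(-3.0, 0.6)

The green triangle was at (8.1, 7.9) in frame 1 and (5.1, 8.5) in frame 2.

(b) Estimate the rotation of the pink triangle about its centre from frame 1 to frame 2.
53° counter-clockwise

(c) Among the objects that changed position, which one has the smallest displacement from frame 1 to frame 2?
the blue triangle

(moved 1.2)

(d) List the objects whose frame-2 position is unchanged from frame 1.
the brown star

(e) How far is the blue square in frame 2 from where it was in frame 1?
2.6

The blue square moved from (1.6, 6.4) to (1.9, 9.0), a distance of √(0.3² + 2.6²) ≈ 2.6.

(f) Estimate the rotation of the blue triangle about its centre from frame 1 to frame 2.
52° clockwise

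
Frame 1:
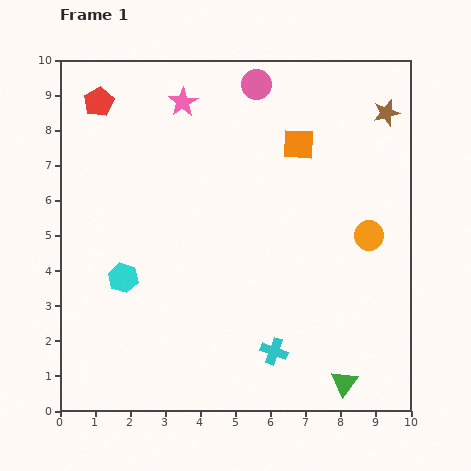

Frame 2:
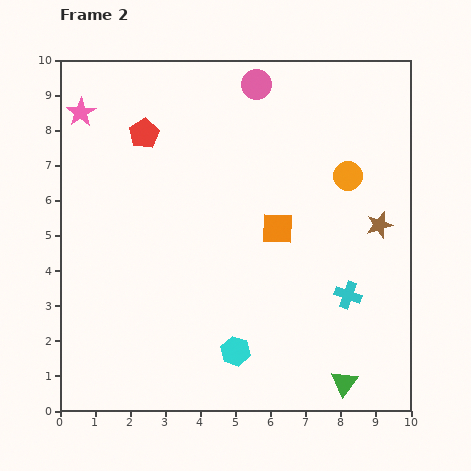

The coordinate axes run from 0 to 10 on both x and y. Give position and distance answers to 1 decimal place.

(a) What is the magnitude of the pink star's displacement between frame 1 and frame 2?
2.9

The pink star moved from (3.5, 8.8) to (0.6, 8.5), a distance of √(2.9² + 0.3²) ≈ 2.9.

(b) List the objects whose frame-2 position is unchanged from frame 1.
the green triangle, the pink circle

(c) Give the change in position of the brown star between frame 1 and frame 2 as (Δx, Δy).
(-0.2, -3.2)

The brown star was at (9.3, 8.5) in frame 1 and (9.1, 5.3) in frame 2.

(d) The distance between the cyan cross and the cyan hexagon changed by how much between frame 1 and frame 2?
-1.2

Distance in frame 1: 4.8. Distance in frame 2: 3.6.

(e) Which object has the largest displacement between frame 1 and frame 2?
the cyan hexagon

(moved 3.8; next 3.2)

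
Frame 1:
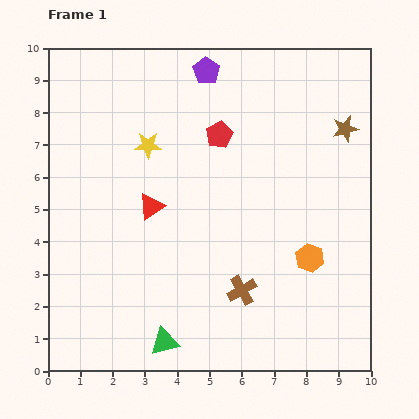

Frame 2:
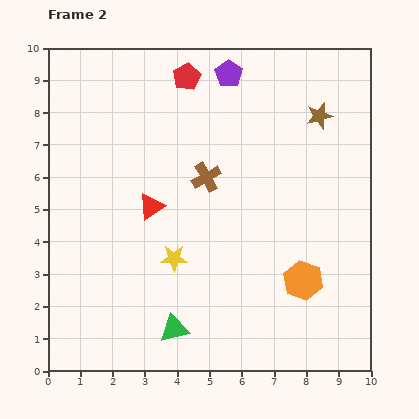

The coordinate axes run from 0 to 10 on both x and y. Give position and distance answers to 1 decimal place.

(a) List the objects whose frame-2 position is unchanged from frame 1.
the red triangle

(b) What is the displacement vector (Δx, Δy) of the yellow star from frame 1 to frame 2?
(0.8, -3.5)

The yellow star was at (3.1, 7.0) in frame 1 and (3.9, 3.5) in frame 2.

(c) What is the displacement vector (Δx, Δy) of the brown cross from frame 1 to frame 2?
(-1.1, 3.5)

The brown cross was at (6.0, 2.5) in frame 1 and (4.9, 6.0) in frame 2.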